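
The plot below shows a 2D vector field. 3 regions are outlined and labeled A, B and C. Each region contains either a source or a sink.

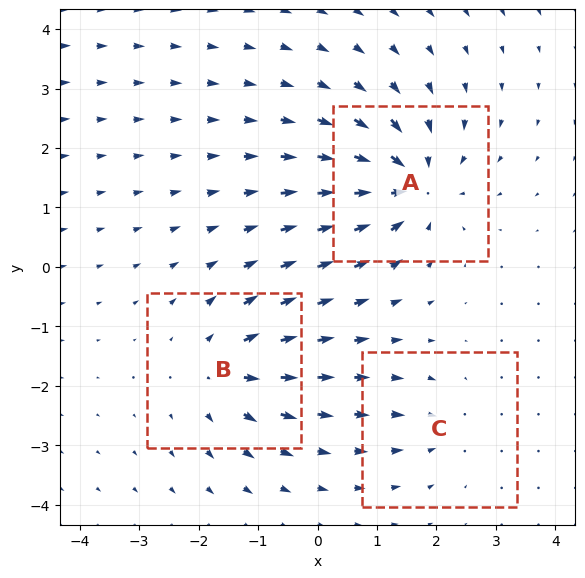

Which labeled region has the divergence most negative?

A

Divergence at each region's feature centre — A: about -5, B: about +4, C: about -2. Region A is most negative.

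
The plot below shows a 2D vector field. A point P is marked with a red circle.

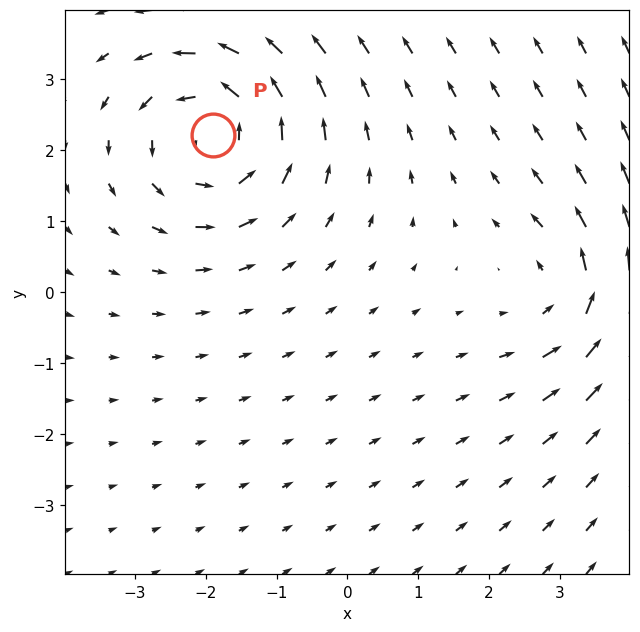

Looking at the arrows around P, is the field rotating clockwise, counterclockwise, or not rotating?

counterclockwise

Near P at (-1.9, 2.2) the arrows circulate counterclockwise. The curl (z-component) there is about +5; positive curl means counterclockwise rotation.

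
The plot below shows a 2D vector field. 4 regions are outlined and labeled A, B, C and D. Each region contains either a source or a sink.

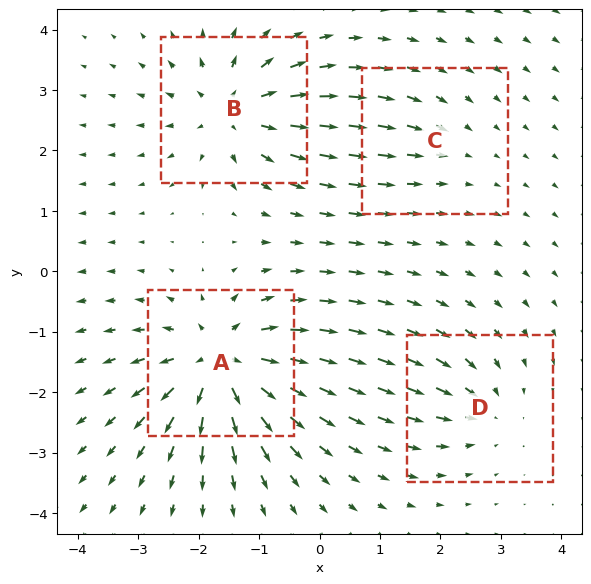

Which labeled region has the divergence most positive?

Divergence at each region's feature centre — A: about +8, B: about +6, C: about -2, D: about -4. Region A is most positive.

A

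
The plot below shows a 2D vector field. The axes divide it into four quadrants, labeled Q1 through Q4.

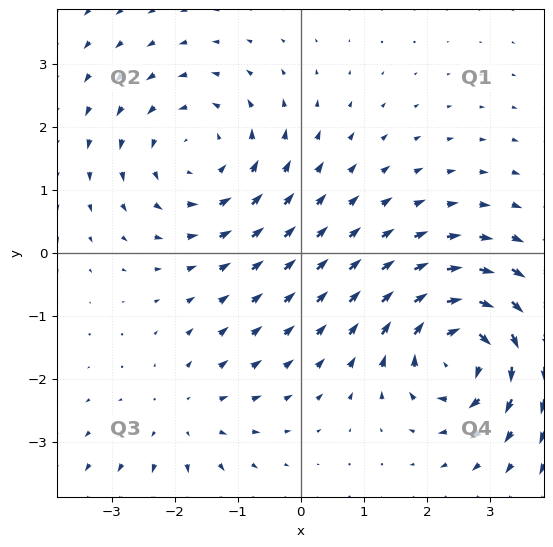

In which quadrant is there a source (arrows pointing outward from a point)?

Q3

The source sits at approximately (-1.8, -2.6), which lies in quadrant Q3. The divergence there is about +3, positive as expected for a source.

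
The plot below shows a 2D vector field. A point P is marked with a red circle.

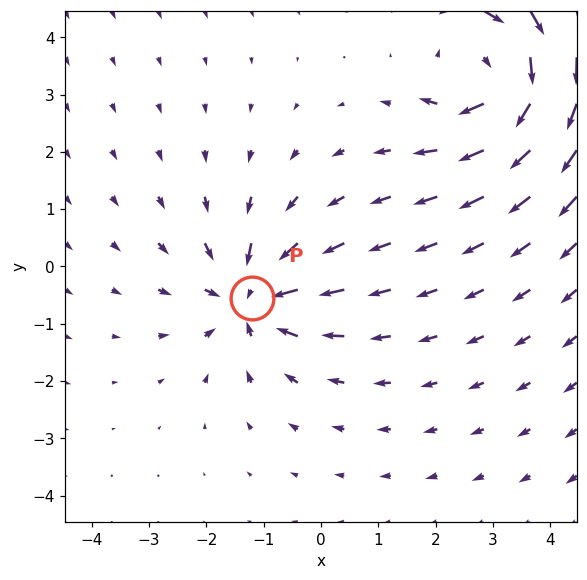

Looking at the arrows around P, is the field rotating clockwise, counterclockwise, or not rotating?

not rotating

Near P at (-1.2, -0.5) the arrows show no circulation. The curl there is ≈0.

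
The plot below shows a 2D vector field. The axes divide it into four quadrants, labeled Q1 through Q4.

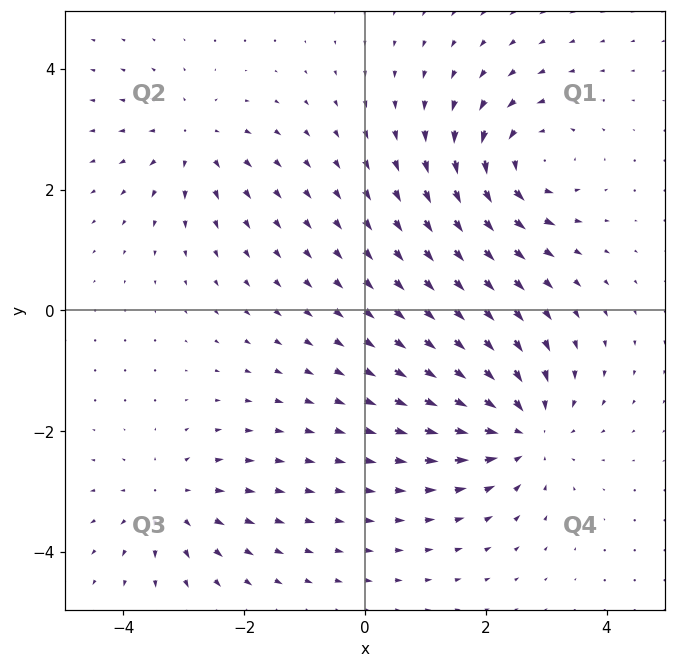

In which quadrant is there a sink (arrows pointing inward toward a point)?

Q4

The sink sits at approximately (2.6, -2.0), which lies in quadrant Q4. The divergence there is about -5, negative as expected for a sink.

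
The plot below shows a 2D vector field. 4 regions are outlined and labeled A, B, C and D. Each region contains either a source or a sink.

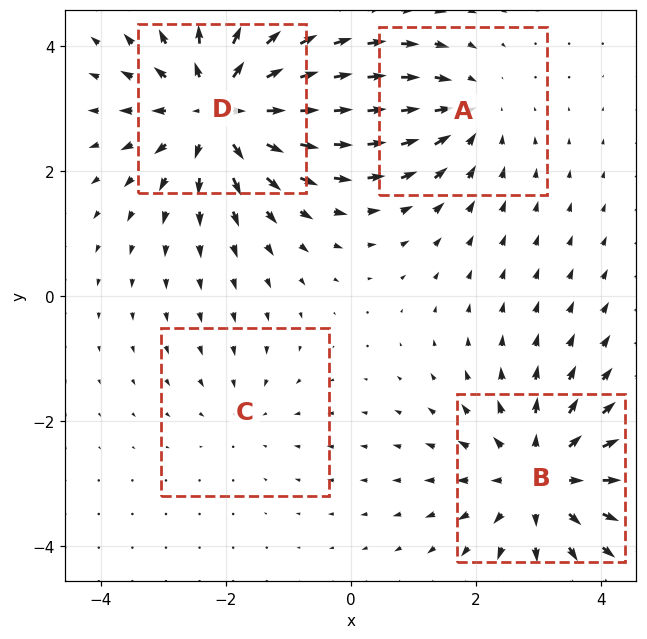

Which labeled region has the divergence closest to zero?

Divergence at each region's feature centre — A: about -3, B: about +5, C: about -2, D: about +6. Region C is closest to zero.

C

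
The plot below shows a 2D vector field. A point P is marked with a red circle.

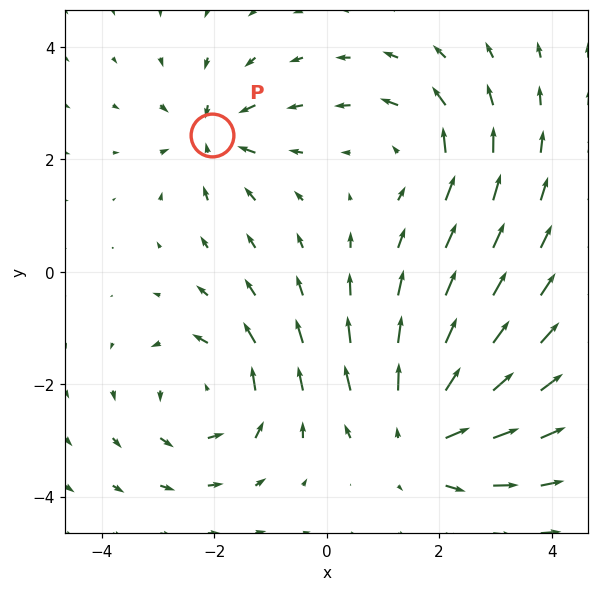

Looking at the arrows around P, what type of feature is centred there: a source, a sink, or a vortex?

At P (-2.0, 2.4) the arrows converge inward. Divergence about -4, curl ≈0 — negative divergence with near-zero curl is a sink.

sink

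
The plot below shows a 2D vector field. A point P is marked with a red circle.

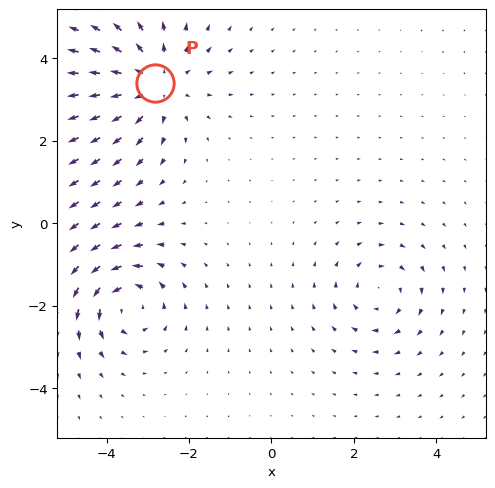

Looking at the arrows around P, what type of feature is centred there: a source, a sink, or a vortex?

source

At P (-2.8, 3.4) the arrows spread outward. Divergence about +4, curl ≈0 — positive divergence with near-zero curl is a source.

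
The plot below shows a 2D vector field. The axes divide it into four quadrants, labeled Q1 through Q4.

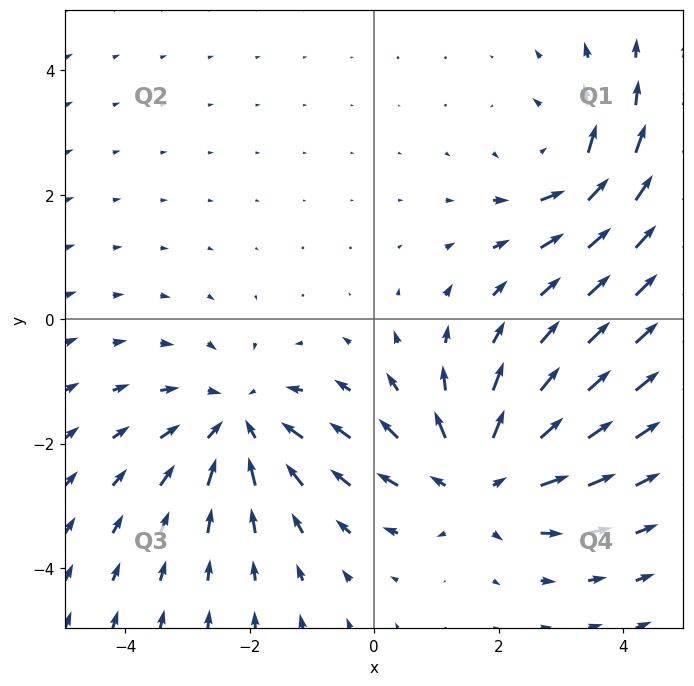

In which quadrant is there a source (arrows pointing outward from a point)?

The source sits at approximately (1.7, -2.6), which lies in quadrant Q4. The divergence there is about +4, positive as expected for a source.

Q4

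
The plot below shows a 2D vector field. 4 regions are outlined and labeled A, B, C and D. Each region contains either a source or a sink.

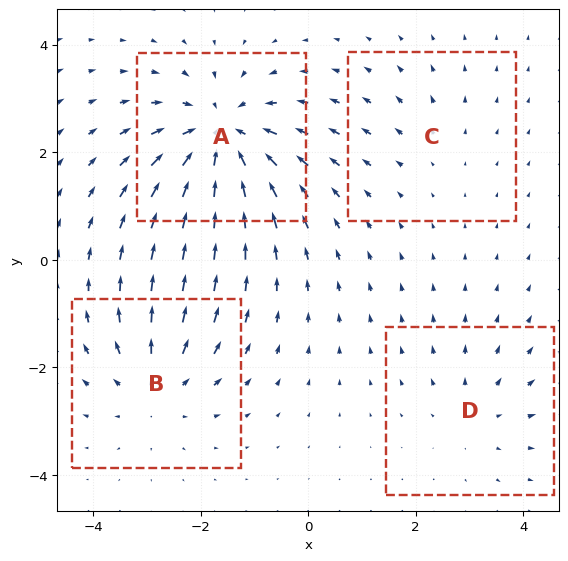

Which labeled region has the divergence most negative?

A

Divergence at each region's feature centre — A: about -7, B: about +4, C: about +2, D: about +3. Region A is most negative.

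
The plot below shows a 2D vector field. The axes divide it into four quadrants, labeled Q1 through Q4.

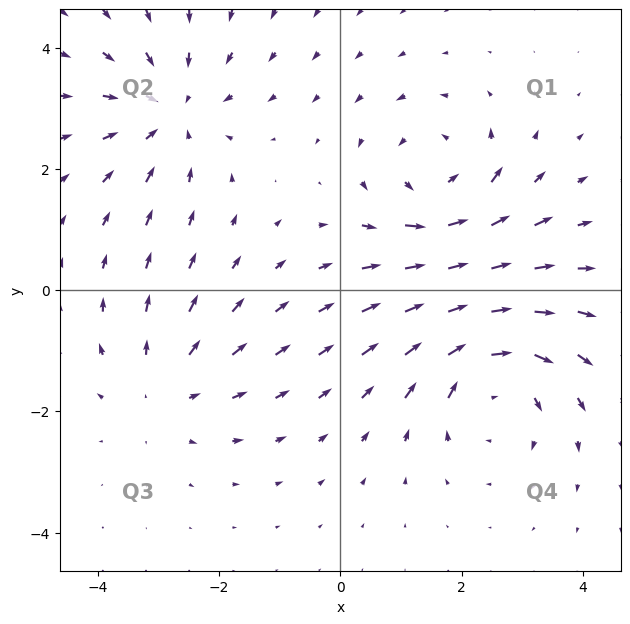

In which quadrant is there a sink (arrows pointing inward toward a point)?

Q2

The sink sits at approximately (-2.8, 2.9), which lies in quadrant Q2. The divergence there is about -4, negative as expected for a sink.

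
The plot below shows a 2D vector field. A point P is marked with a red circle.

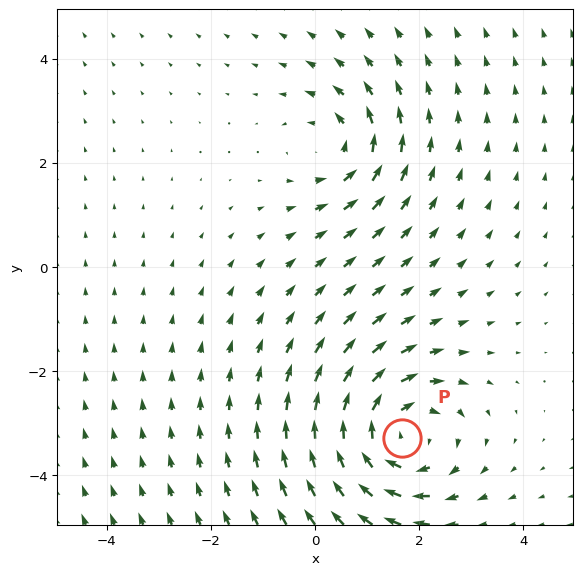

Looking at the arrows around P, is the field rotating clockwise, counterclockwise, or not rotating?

Near P at (1.7, -3.3) the arrows circulate clockwise. The curl (z-component) there is about -4; negative curl means clockwise rotation.

clockwise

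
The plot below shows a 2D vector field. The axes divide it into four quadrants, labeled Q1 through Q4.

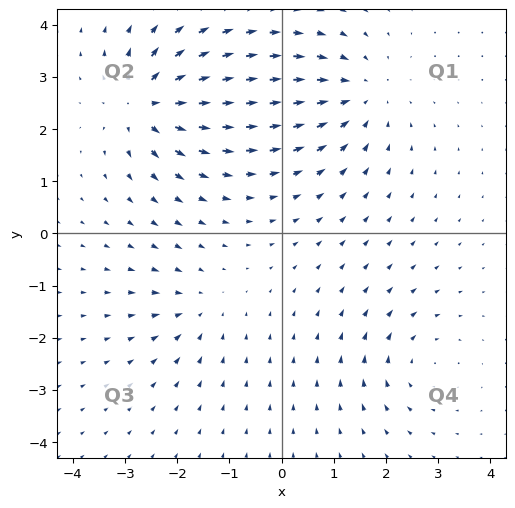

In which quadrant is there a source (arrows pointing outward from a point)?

Q2

The source sits at approximately (-2.6, 2.5), which lies in quadrant Q2. The divergence there is about +7, positive as expected for a source.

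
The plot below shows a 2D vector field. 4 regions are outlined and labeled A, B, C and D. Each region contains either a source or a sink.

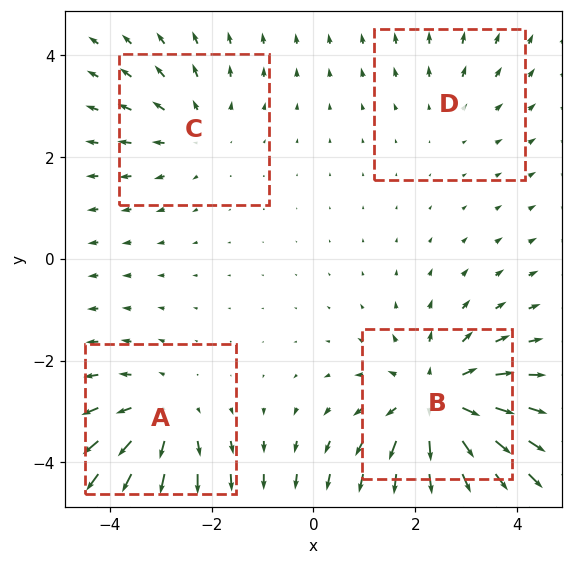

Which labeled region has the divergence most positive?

B

Divergence at each region's feature centre — A: about +4, B: about +6, C: about +3, D: about +2. Region B is most positive.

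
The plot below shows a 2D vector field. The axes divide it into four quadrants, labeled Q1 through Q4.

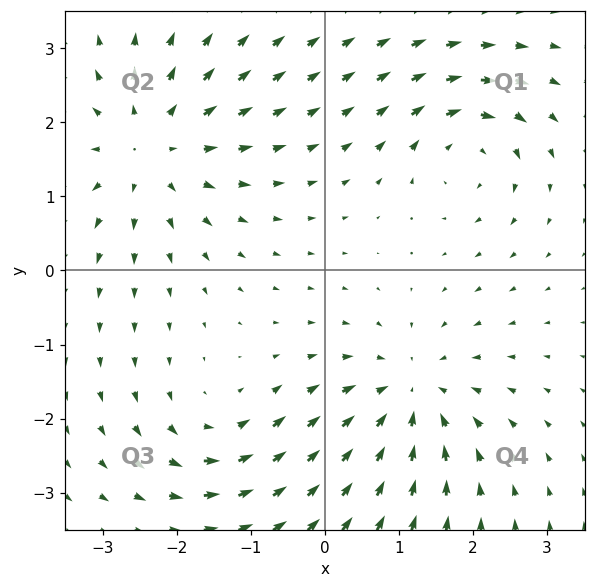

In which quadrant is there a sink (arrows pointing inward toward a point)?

Q4

The sink sits at approximately (1.2, -1.7), which lies in quadrant Q4. The divergence there is about -4, negative as expected for a sink.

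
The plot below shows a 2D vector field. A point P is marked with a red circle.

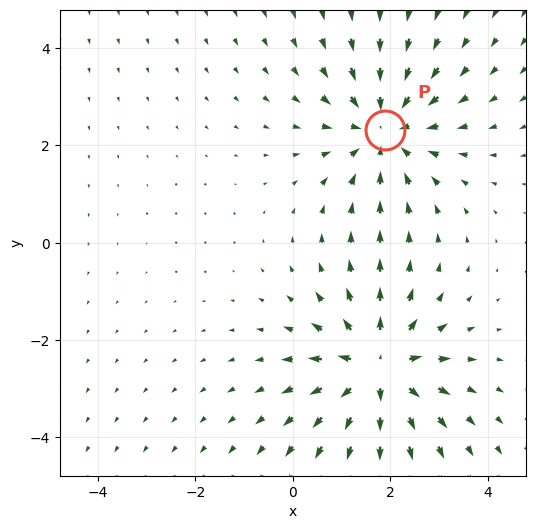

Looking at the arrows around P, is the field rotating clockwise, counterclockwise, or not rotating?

not rotating

Near P at (1.9, 2.3) the arrows show no circulation. The curl there is ≈0.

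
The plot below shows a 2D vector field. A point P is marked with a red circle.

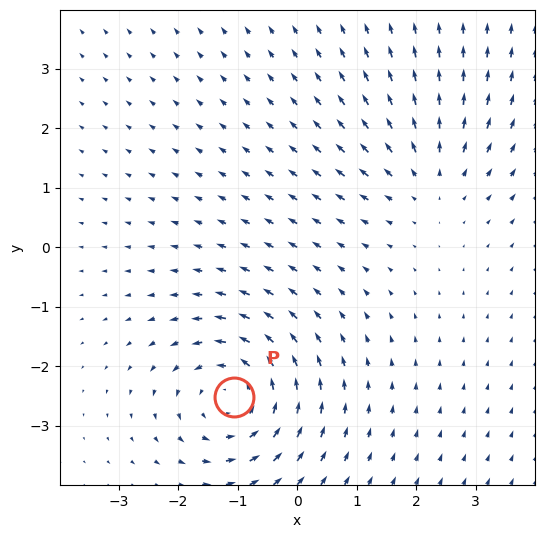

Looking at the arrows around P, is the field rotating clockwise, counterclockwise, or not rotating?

counterclockwise

Near P at (-1.1, -2.5) the arrows circulate counterclockwise. The curl (z-component) there is about +5; positive curl means counterclockwise rotation.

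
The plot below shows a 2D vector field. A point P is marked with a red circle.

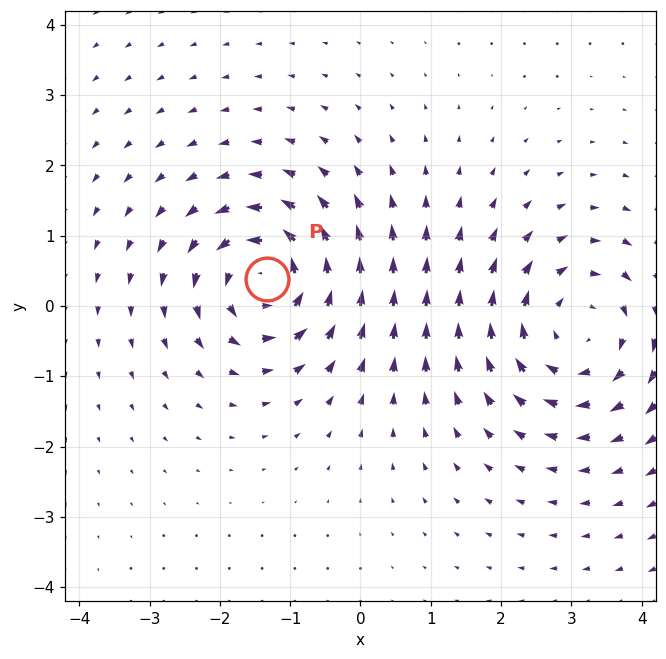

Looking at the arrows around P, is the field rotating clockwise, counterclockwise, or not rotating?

counterclockwise

Near P at (-1.3, 0.4) the arrows circulate counterclockwise. The curl (z-component) there is about +5; positive curl means counterclockwise rotation.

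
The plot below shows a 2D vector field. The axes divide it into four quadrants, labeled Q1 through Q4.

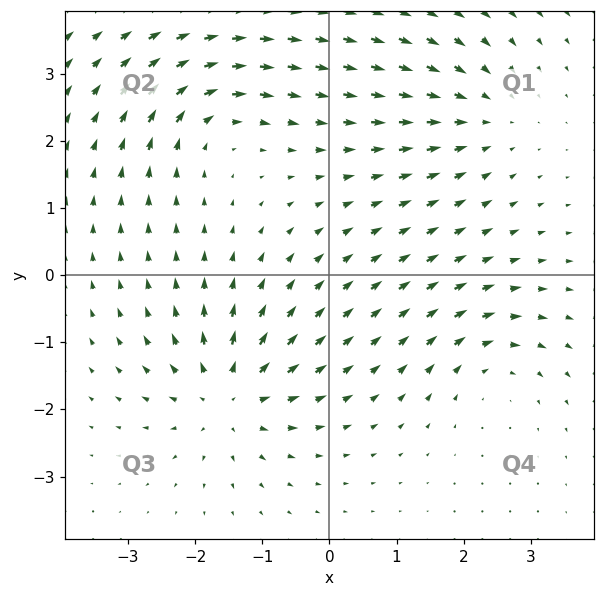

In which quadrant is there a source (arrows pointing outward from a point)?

The source sits at approximately (-1.5, -1.8), which lies in quadrant Q3. The divergence there is about +6, positive as expected for a source.

Q3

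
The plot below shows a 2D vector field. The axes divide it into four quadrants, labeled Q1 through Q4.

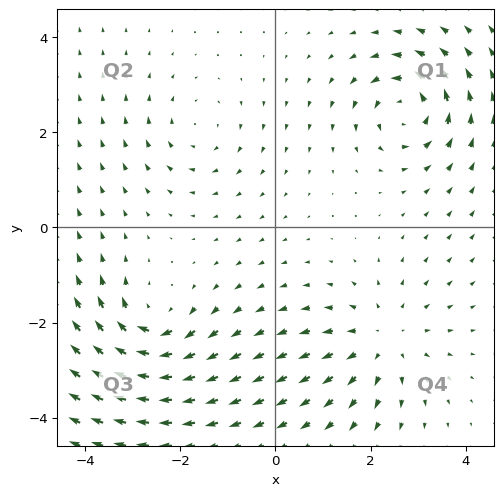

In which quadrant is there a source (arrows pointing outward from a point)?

The source sits at approximately (2.3, -2.4), which lies in quadrant Q4. The divergence there is about +4, positive as expected for a source.

Q4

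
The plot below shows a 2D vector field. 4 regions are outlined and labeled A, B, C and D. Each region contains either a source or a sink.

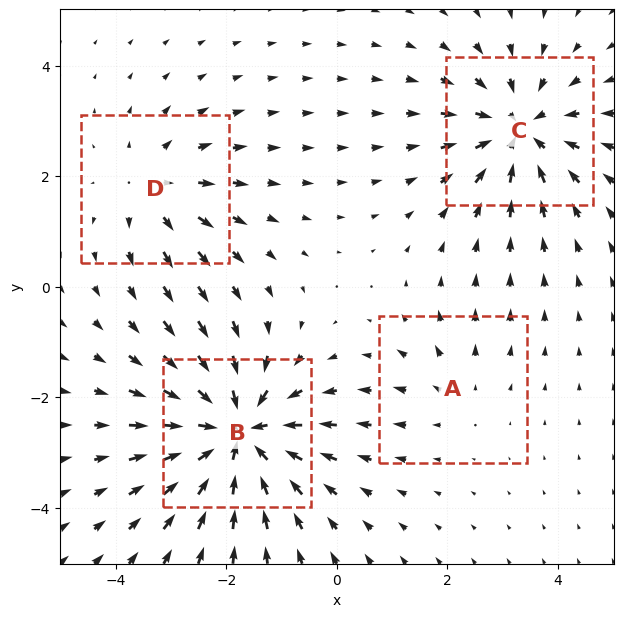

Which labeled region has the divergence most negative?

B

Divergence at each region's feature centre — A: about +2, B: about -7, C: about -5, D: about +3. Region B is most negative.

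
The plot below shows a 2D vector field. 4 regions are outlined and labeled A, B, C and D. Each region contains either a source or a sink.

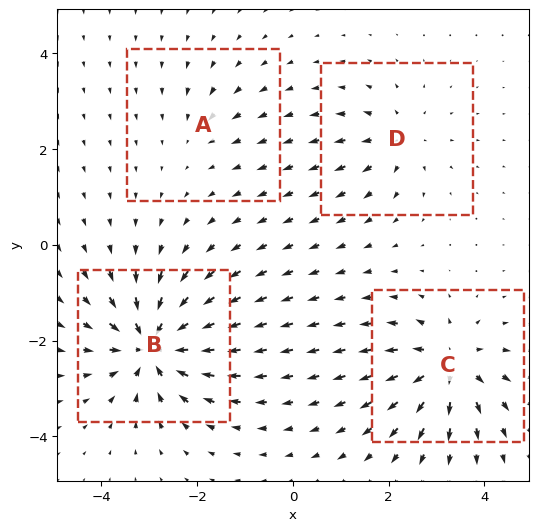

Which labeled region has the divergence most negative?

Divergence at each region's feature centre — A: about -2, B: about -9, C: about +7, D: about +4. Region B is most negative.

B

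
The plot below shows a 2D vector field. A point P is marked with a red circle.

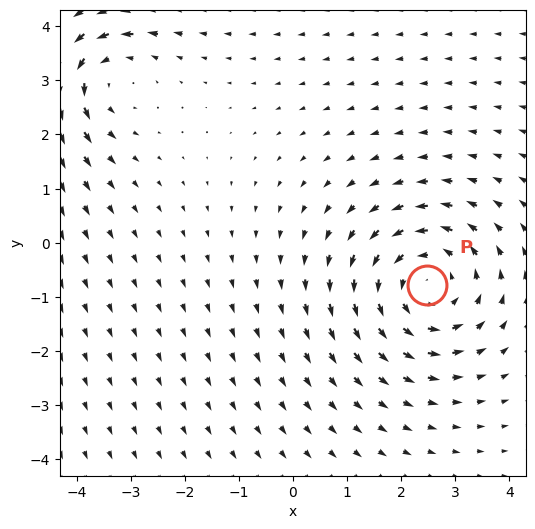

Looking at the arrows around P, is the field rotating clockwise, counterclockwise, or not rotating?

Near P at (2.5, -0.8) the arrows circulate counterclockwise. The curl (z-component) there is about +4; positive curl means counterclockwise rotation.

counterclockwise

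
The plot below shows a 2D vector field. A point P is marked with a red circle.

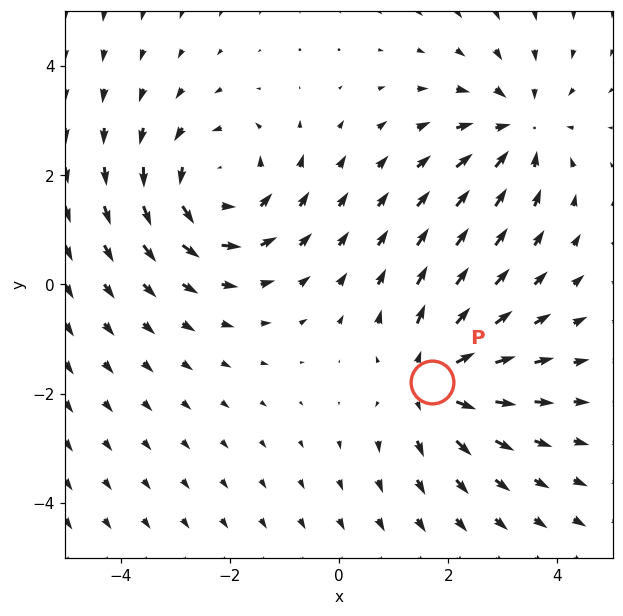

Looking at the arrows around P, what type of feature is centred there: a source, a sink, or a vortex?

source

At P (1.7, -1.8) the arrows spread outward. Divergence about +3, curl ≈0 — positive divergence with near-zero curl is a source.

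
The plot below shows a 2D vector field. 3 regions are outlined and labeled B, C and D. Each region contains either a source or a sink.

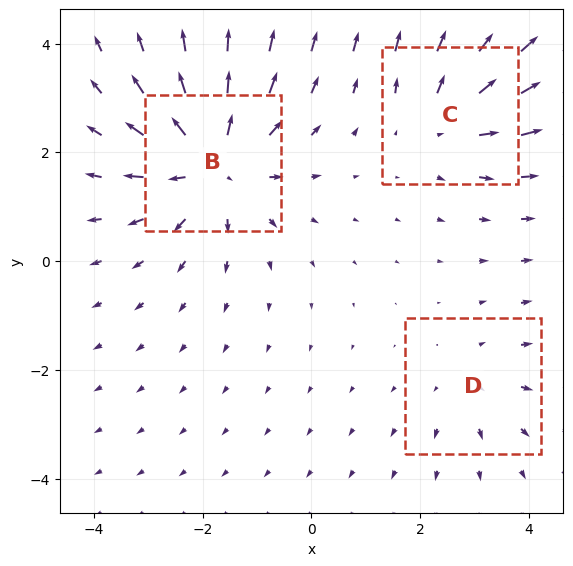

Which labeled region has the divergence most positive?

Divergence at each region's feature centre — B: about +5, C: about +3, D: about +2. Region B is most positive.

B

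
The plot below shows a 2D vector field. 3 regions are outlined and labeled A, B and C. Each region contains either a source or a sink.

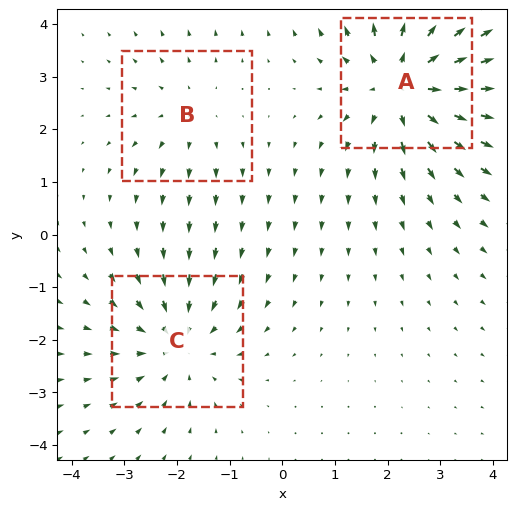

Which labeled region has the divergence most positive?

A

Divergence at each region's feature centre — A: about +4, B: about +2, C: about -3. Region A is most positive.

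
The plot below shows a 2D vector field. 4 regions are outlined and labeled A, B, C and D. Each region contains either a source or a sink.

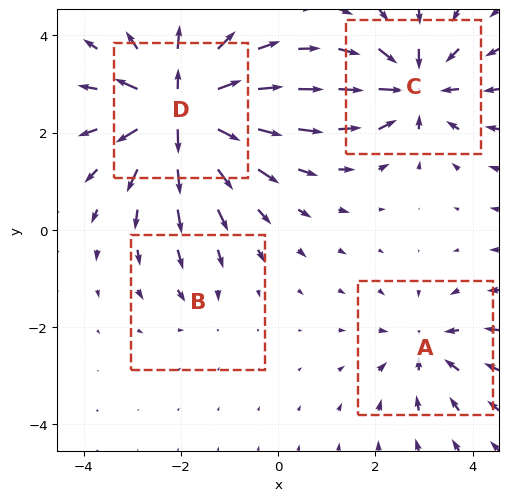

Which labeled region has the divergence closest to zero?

B

Divergence at each region's feature centre — A: about -4, B: about -2, C: about -6, D: about +9. Region B is closest to zero.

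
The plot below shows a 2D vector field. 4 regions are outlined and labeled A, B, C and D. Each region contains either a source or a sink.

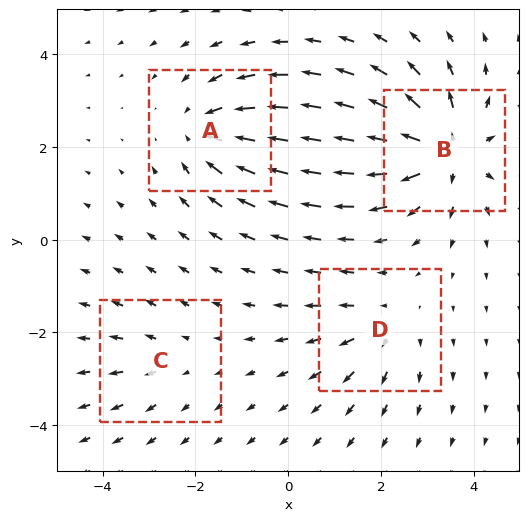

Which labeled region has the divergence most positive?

B

Divergence at each region's feature centre — A: about -5, B: about +7, C: about +2, D: about +3. Region B is most positive.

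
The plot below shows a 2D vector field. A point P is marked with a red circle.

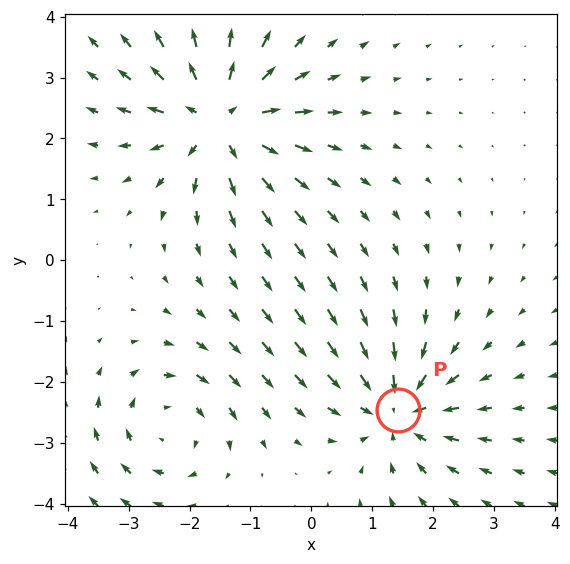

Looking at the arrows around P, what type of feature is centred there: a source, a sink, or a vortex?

sink

At P (1.4, -2.5) the arrows converge inward. Divergence about -4, curl ≈0 — negative divergence with near-zero curl is a sink.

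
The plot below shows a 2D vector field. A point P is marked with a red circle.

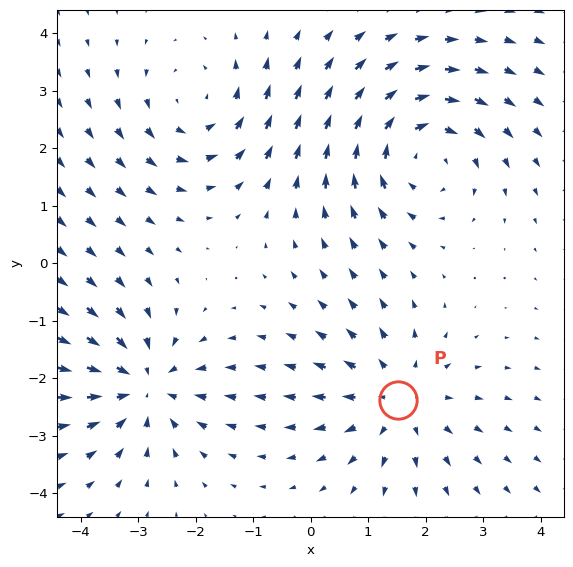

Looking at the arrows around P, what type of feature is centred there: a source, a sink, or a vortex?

source

At P (1.5, -2.4) the arrows spread outward. Divergence about +4, curl ≈0 — positive divergence with near-zero curl is a source.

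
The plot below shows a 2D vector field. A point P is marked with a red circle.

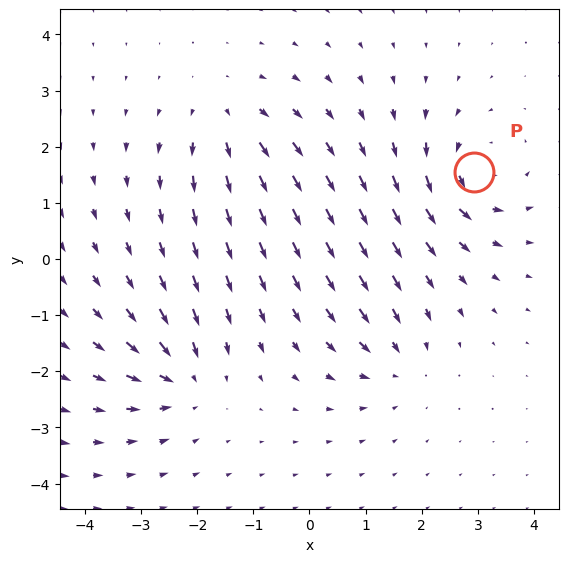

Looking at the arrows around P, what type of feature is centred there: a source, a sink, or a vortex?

At P (2.9, 1.6) the arrows circulate counterclockwise. Divergence ≈0, curl about +6 — near-zero divergence with nonzero curl is a vortex.

vortex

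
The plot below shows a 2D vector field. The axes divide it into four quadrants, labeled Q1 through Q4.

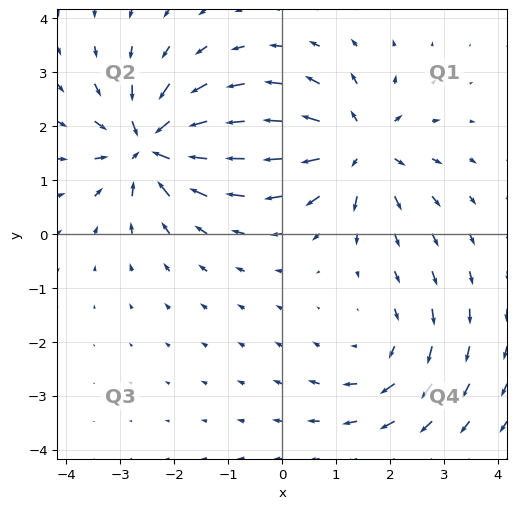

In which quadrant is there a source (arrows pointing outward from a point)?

The source sits at approximately (1.4, 1.6), which lies in quadrant Q1. The divergence there is about +5, positive as expected for a source.

Q1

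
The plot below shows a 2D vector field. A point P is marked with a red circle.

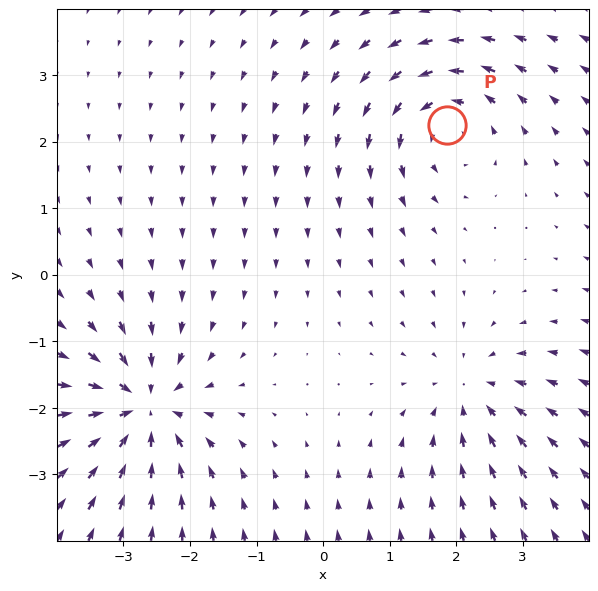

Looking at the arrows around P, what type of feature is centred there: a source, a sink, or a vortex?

vortex

At P (1.9, 2.3) the arrows circulate counterclockwise. Divergence ≈0, curl about +5 — near-zero divergence with nonzero curl is a vortex.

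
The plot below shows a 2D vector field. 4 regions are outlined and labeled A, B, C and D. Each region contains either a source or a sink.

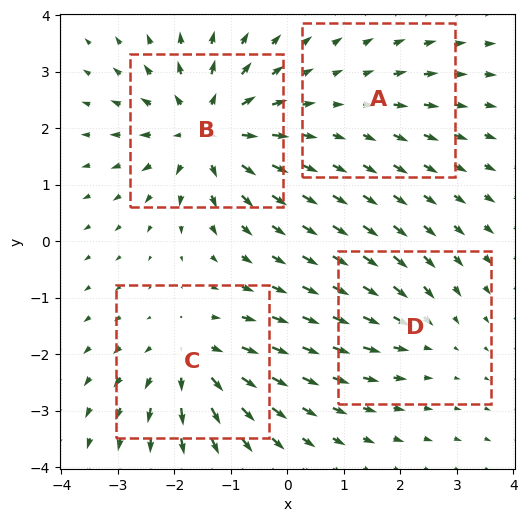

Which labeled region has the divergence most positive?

B

Divergence at each region's feature centre — A: about +2, B: about +7, C: about +5, D: about -3. Region B is most positive.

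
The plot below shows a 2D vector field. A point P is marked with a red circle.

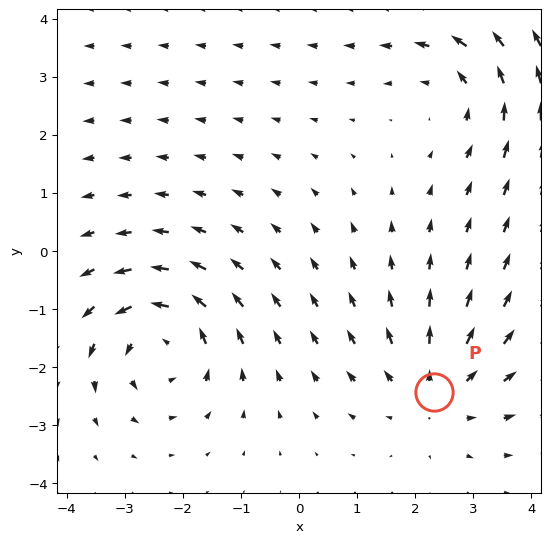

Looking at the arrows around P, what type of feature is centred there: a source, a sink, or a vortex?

At P (2.3, -2.4) the arrows spread outward. Divergence about +3, curl ≈0 — positive divergence with near-zero curl is a source.

source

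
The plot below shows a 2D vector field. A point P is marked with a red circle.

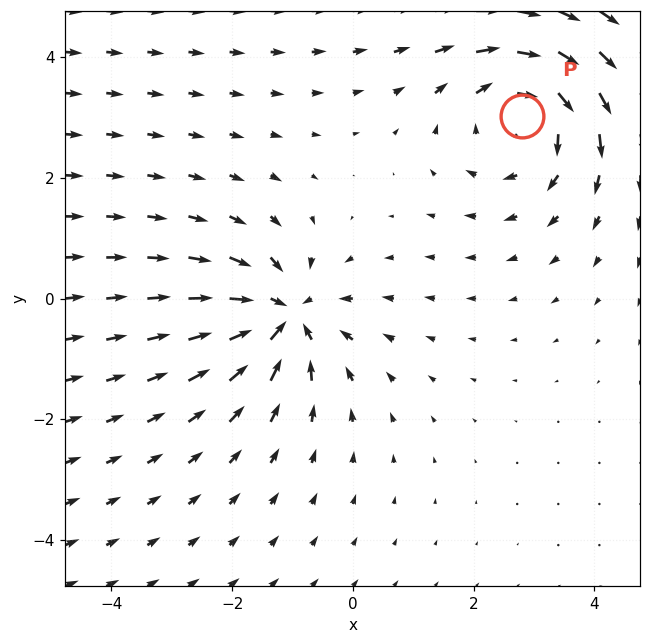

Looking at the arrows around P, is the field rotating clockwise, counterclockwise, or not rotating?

Near P at (2.8, 3.0) the arrows circulate clockwise. The curl (z-component) there is about -4; negative curl means clockwise rotation.

clockwise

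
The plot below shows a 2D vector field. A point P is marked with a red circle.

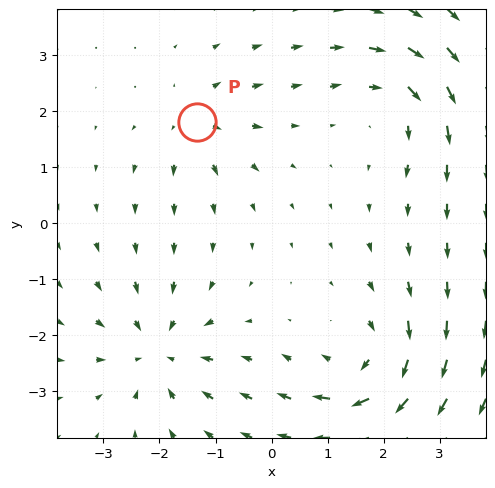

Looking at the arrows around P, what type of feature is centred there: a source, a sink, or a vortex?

At P (-1.3, 1.8) the arrows spread outward. Divergence about +4, curl ≈0 — positive divergence with near-zero curl is a source.

source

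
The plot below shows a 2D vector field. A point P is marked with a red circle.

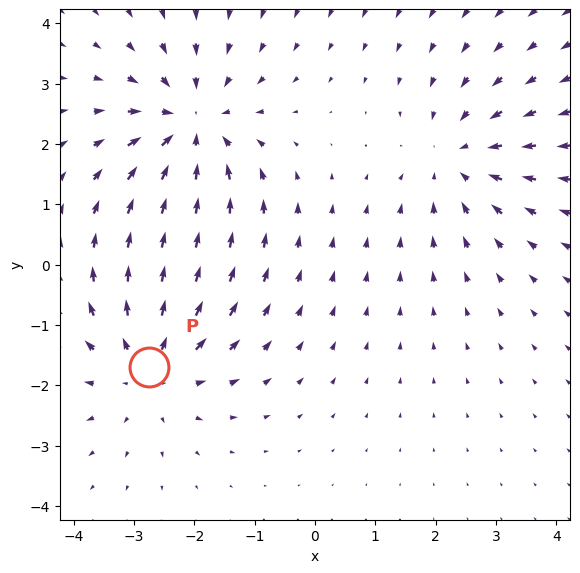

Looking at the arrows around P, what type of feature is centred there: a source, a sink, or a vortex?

At P (-2.7, -1.7) the arrows spread outward. Divergence about +3, curl ≈0 — positive divergence with near-zero curl is a source.

source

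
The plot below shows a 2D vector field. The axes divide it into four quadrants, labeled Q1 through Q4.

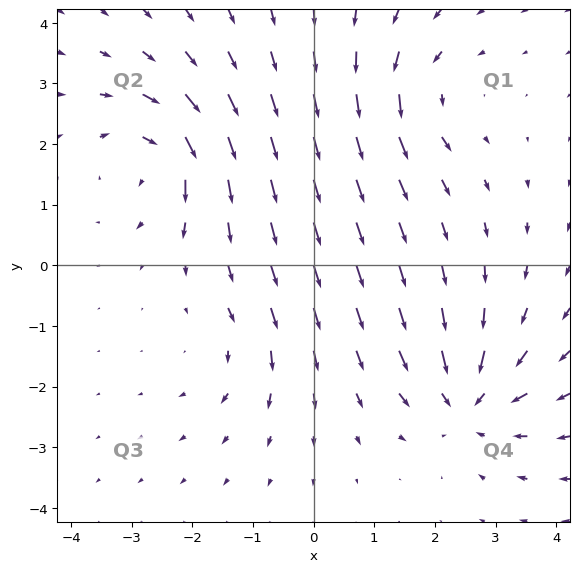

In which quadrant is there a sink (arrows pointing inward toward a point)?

The sink sits at approximately (2.6, -2.2), which lies in quadrant Q4. The divergence there is about -5, negative as expected for a sink.

Q4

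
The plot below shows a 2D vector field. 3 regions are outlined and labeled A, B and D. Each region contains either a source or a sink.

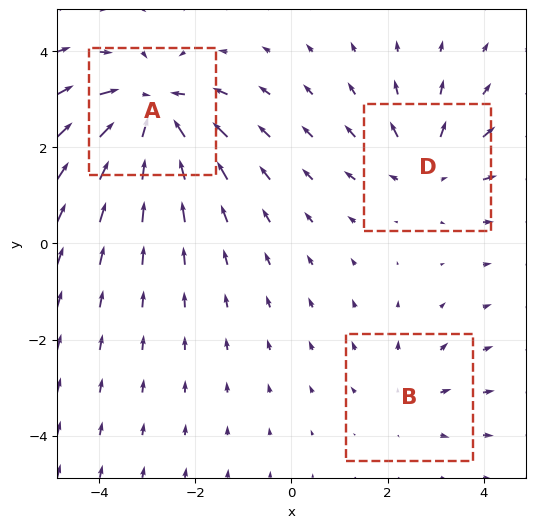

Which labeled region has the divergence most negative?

Divergence at each region's feature centre — A: about -5, B: about +2, D: about +3. Region A is most negative.

A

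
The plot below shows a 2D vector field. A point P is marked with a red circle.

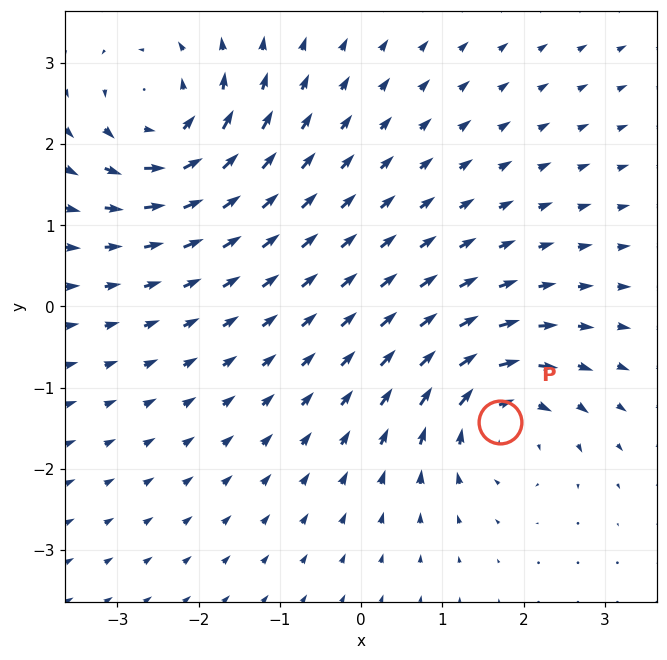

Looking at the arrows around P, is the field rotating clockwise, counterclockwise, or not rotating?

clockwise

Near P at (1.7, -1.4) the arrows circulate clockwise. The curl (z-component) there is about -6; negative curl means clockwise rotation.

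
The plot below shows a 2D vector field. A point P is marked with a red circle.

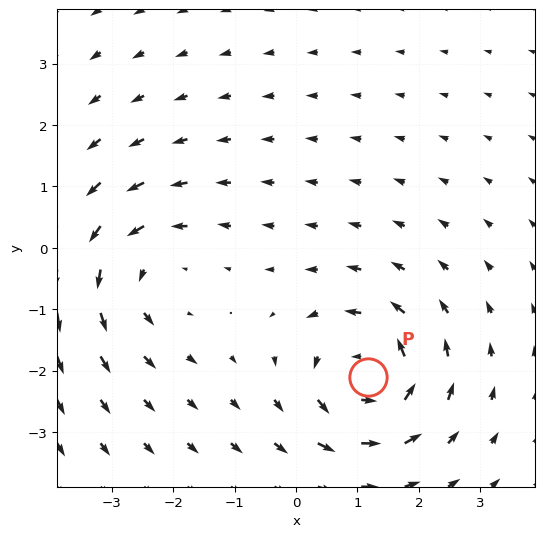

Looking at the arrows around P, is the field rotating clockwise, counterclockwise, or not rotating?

counterclockwise

Near P at (1.2, -2.1) the arrows circulate counterclockwise. The curl (z-component) there is about +6; positive curl means counterclockwise rotation.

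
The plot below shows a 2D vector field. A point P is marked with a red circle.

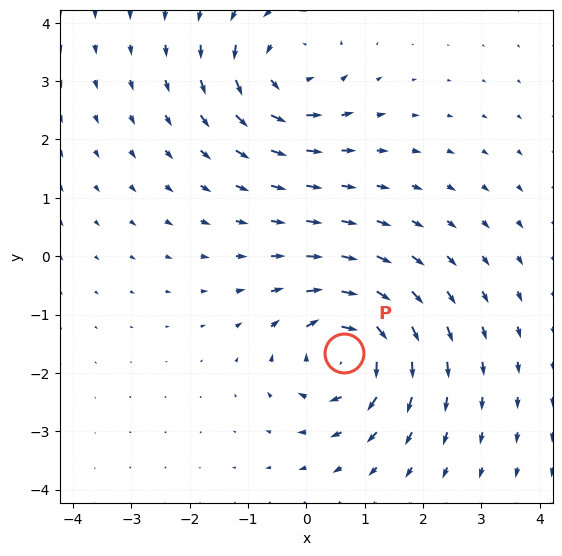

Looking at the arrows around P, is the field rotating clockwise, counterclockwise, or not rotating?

Near P at (0.6, -1.7) the arrows circulate clockwise. The curl (z-component) there is about -5; negative curl means clockwise rotation.

clockwise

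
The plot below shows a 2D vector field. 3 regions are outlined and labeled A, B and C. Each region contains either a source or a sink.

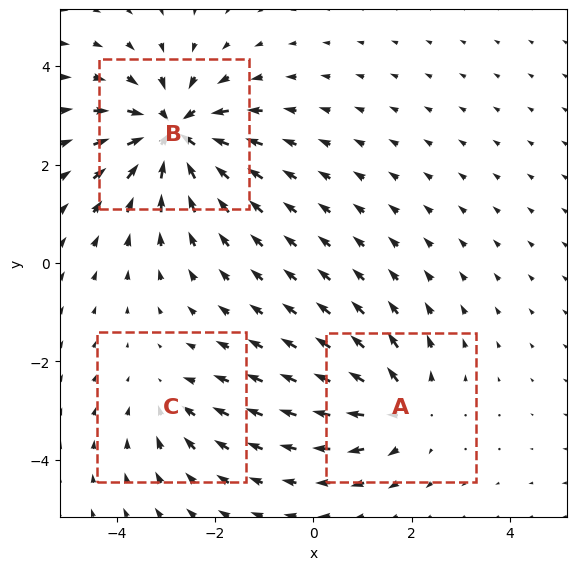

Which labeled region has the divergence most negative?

Divergence at each region's feature centre — A: about +4, B: about -6, C: about -2. Region B is most negative.

B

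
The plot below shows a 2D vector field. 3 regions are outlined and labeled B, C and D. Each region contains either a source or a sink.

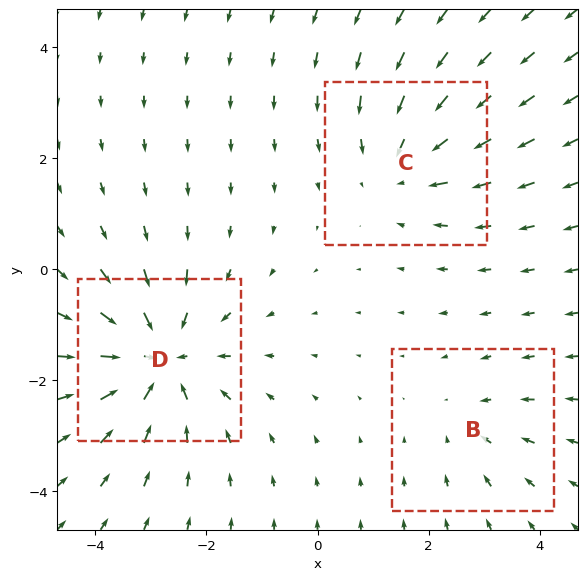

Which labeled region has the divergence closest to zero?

Divergence at each region's feature centre — B: about -2, C: about -3, D: about -4. Region B is closest to zero.

B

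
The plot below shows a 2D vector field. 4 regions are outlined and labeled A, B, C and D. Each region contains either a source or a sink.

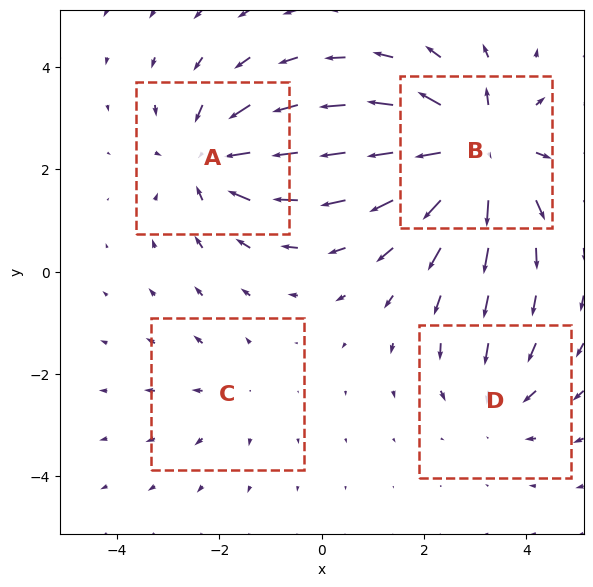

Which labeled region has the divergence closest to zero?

C

Divergence at each region's feature centre — A: about -5, B: about +7, C: about +2, D: about -3. Region C is closest to zero.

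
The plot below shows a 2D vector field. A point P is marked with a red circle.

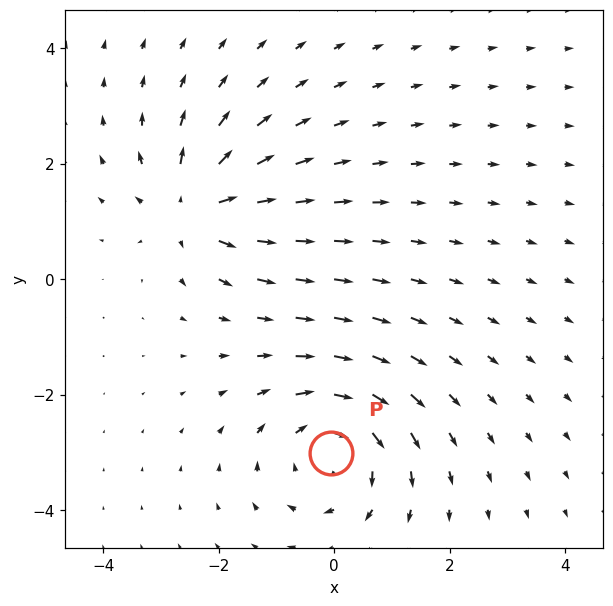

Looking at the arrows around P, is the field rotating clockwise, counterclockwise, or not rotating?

clockwise

Near P at (-0.1, -3.0) the arrows circulate clockwise. The curl (z-component) there is about -4; negative curl means clockwise rotation.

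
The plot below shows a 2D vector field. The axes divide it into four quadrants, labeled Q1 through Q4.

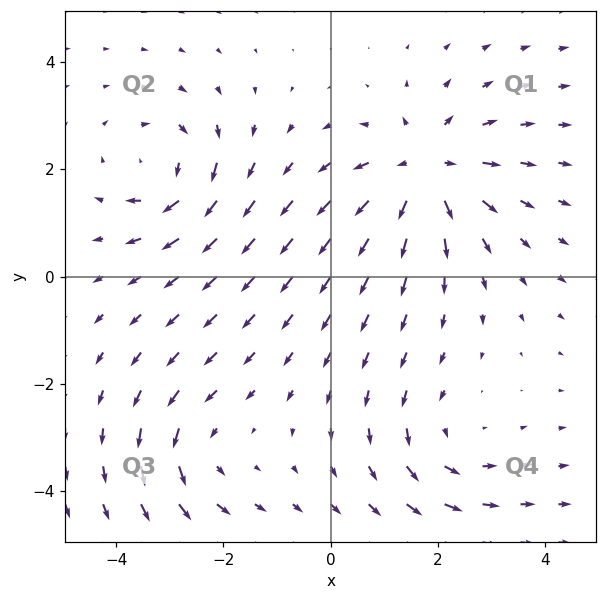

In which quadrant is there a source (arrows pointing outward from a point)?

Q1

The source sits at approximately (1.8, 2.0), which lies in quadrant Q1. The divergence there is about +5, positive as expected for a source.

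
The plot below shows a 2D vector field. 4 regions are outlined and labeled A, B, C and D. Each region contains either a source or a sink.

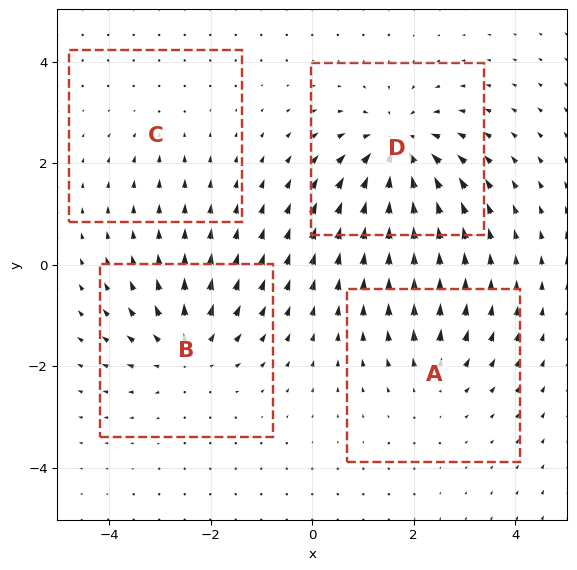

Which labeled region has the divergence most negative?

D

Divergence at each region's feature centre — A: about +3, B: about +5, C: about -2, D: about -7. Region D is most negative.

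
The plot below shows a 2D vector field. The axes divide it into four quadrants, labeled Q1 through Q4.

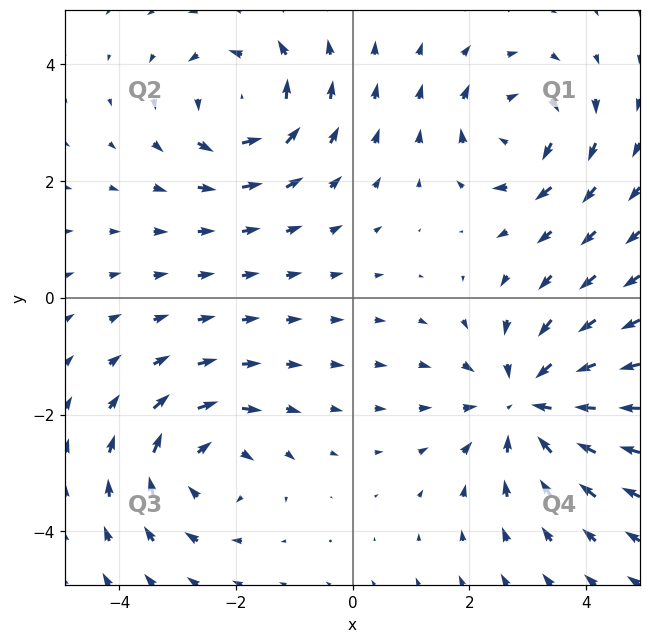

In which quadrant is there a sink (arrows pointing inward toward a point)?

Q4

The sink sits at approximately (3.0, -1.8), which lies in quadrant Q4. The divergence there is about -4, negative as expected for a sink.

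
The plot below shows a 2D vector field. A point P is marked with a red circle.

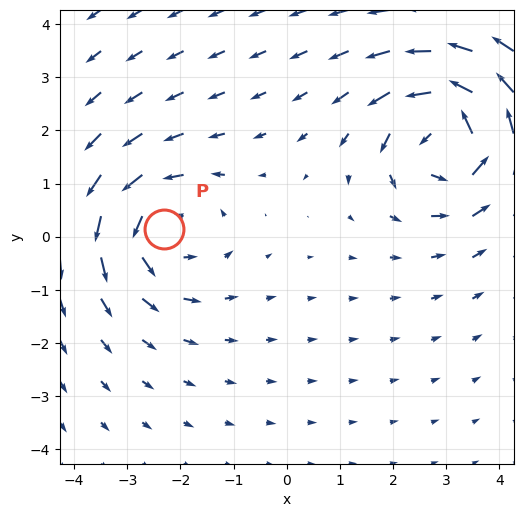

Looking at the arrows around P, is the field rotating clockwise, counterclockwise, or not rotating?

counterclockwise

Near P at (-2.3, 0.2) the arrows circulate counterclockwise. The curl (z-component) there is about +4; positive curl means counterclockwise rotation.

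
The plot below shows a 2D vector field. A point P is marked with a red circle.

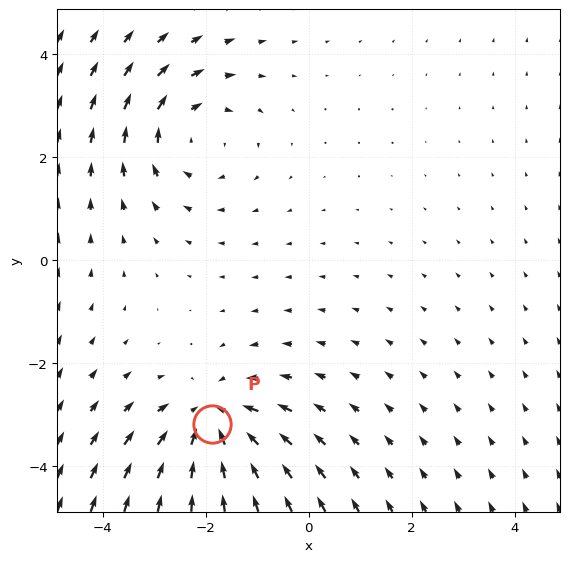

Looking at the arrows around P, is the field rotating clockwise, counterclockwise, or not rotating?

not rotating

Near P at (-1.9, -3.2) the arrows show no circulation. The curl there is ≈0.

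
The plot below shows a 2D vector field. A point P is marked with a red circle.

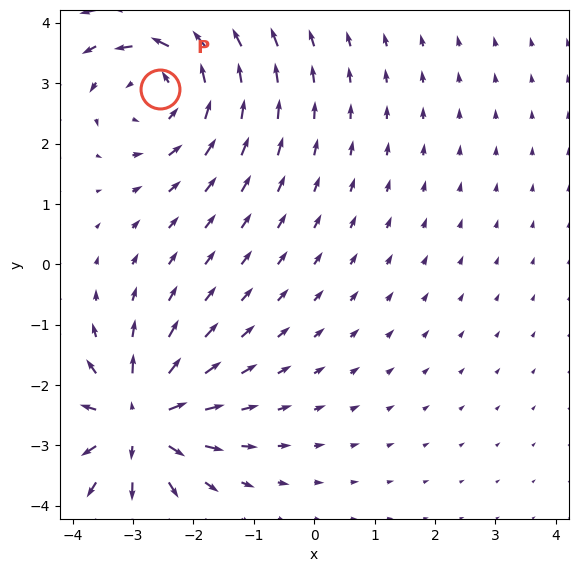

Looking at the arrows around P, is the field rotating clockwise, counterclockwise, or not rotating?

counterclockwise

Near P at (-2.5, 2.9) the arrows circulate counterclockwise. The curl (z-component) there is about +3; positive curl means counterclockwise rotation.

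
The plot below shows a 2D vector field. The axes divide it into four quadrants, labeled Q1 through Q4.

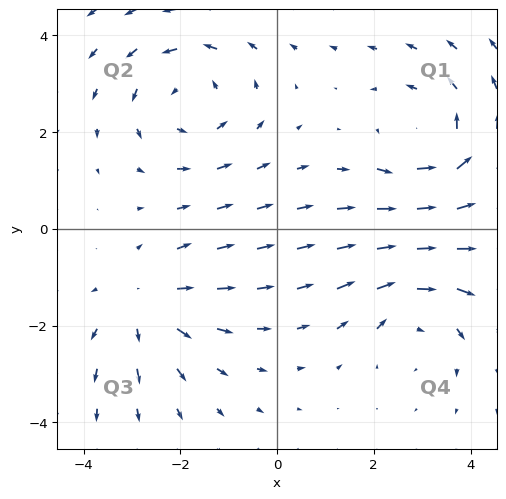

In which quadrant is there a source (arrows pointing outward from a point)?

The source sits at approximately (-2.7, -1.5), which lies in quadrant Q3. The divergence there is about +3, positive as expected for a source.

Q3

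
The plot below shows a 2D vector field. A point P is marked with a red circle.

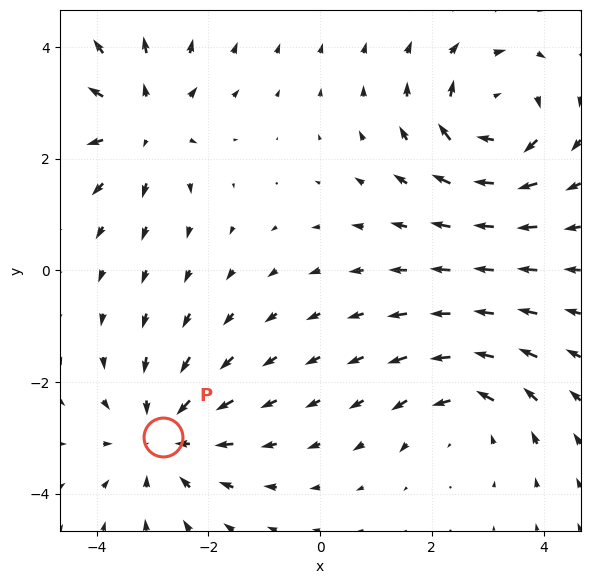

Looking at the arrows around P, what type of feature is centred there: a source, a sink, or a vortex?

At P (-2.8, -3.0) the arrows converge inward. Divergence about -3, curl ≈0 — negative divergence with near-zero curl is a sink.

sink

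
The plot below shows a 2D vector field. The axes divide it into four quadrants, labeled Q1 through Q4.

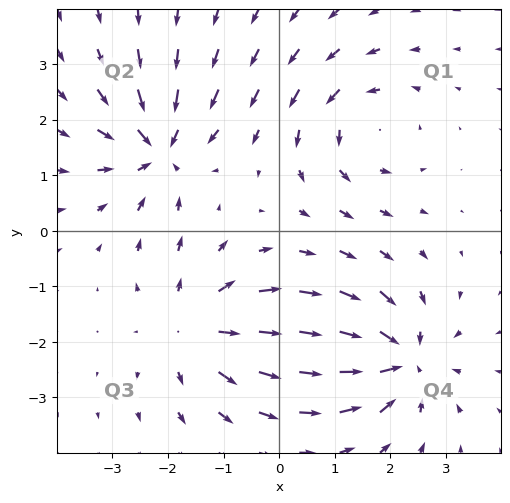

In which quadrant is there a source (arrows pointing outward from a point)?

Q3

The source sits at approximately (-1.5, -1.8), which lies in quadrant Q3. The divergence there is about +5, positive as expected for a source.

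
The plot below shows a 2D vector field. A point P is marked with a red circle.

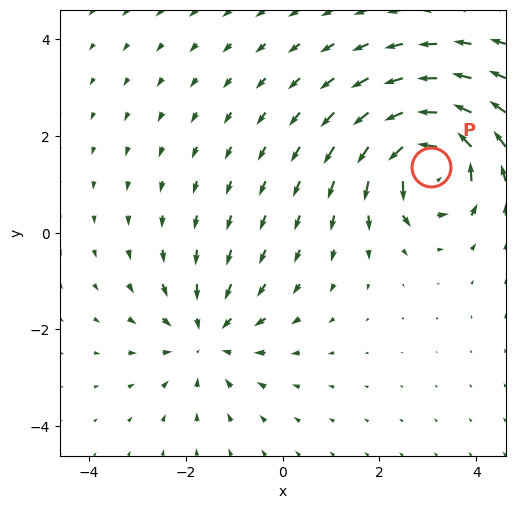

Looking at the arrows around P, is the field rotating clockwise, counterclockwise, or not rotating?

counterclockwise

Near P at (3.1, 1.4) the arrows circulate counterclockwise. The curl (z-component) there is about +6; positive curl means counterclockwise rotation.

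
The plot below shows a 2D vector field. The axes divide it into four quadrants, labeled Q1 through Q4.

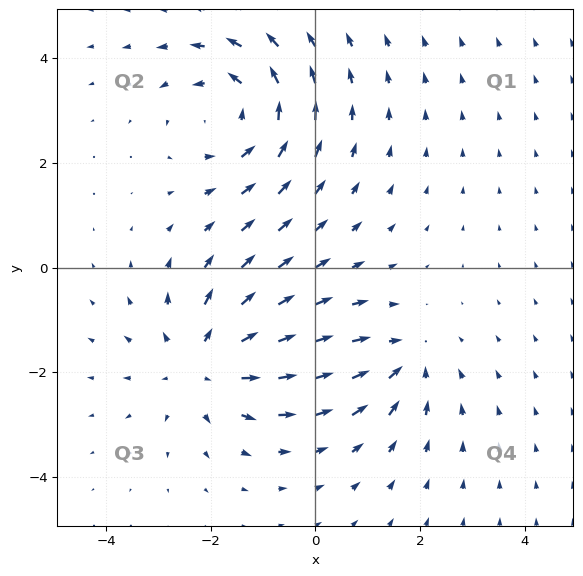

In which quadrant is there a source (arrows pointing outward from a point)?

The source sits at approximately (-2.1, -1.8), which lies in quadrant Q3. The divergence there is about +4, positive as expected for a source.

Q3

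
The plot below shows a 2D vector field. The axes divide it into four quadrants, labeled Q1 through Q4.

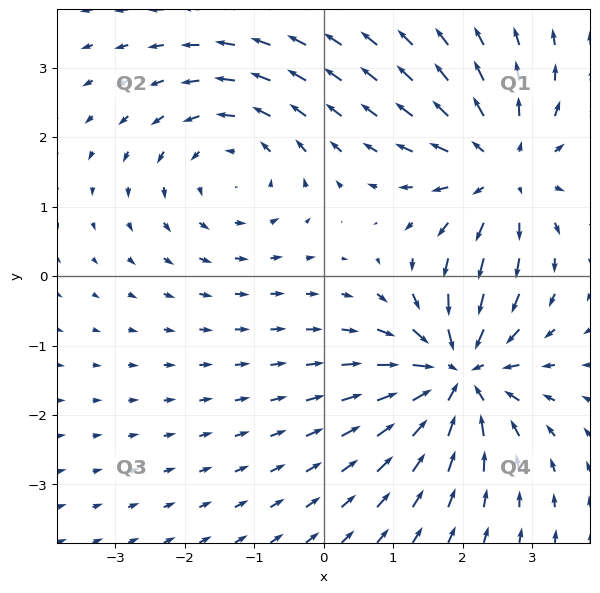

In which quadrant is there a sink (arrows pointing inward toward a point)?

The sink sits at approximately (1.9, -1.4), which lies in quadrant Q4. The divergence there is about -6, negative as expected for a sink.

Q4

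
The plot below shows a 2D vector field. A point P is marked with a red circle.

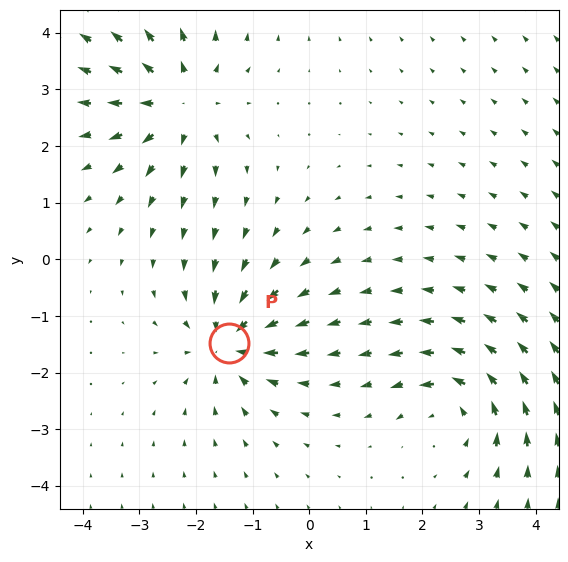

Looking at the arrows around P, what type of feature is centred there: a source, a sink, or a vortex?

At P (-1.4, -1.5) the arrows converge inward. Divergence about -4, curl ≈0 — negative divergence with near-zero curl is a sink.

sink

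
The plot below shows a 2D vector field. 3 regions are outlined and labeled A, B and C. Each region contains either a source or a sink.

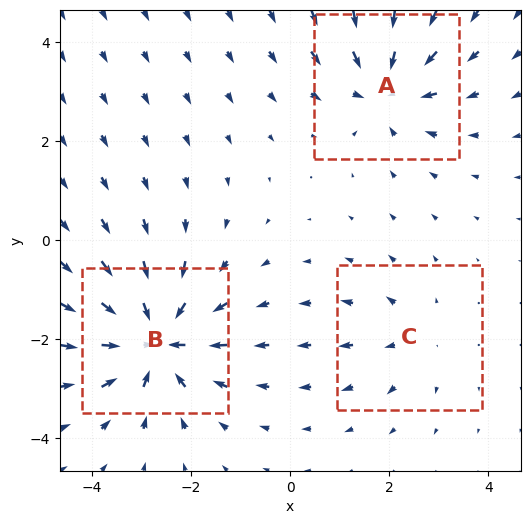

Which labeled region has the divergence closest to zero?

Divergence at each region's feature centre — A: about -4, B: about -5, C: about +2. Region C is closest to zero.

C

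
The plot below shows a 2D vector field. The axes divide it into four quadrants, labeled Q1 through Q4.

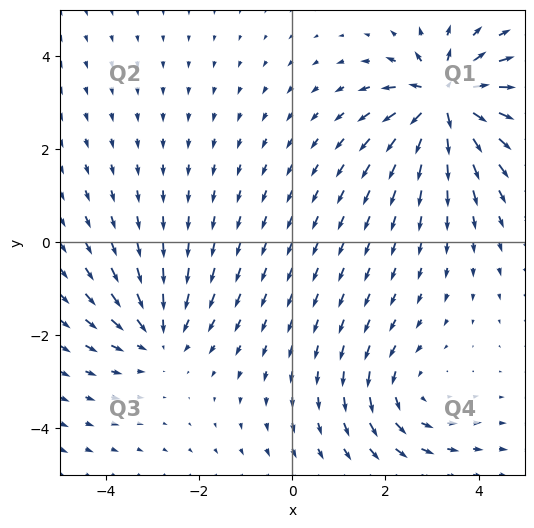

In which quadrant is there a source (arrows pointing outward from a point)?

The source sits at approximately (3.3, 3.1), which lies in quadrant Q1. The divergence there is about +7, positive as expected for a source.

Q1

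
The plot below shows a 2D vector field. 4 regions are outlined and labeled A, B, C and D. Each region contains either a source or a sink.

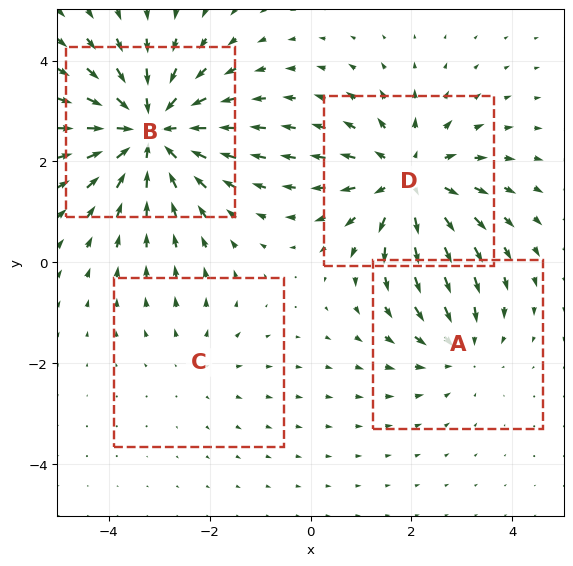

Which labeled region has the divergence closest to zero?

Divergence at each region's feature centre — A: about -3, B: about -6, C: about +2, D: about +5. Region C is closest to zero.

C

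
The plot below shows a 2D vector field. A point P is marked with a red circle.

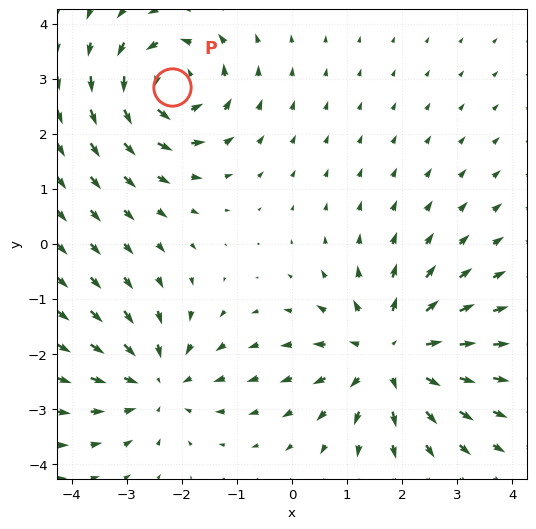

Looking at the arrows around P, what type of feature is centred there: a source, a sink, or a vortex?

At P (-2.2, 2.9) the arrows circulate counterclockwise. Divergence ≈0, curl about +5 — near-zero divergence with nonzero curl is a vortex.

vortex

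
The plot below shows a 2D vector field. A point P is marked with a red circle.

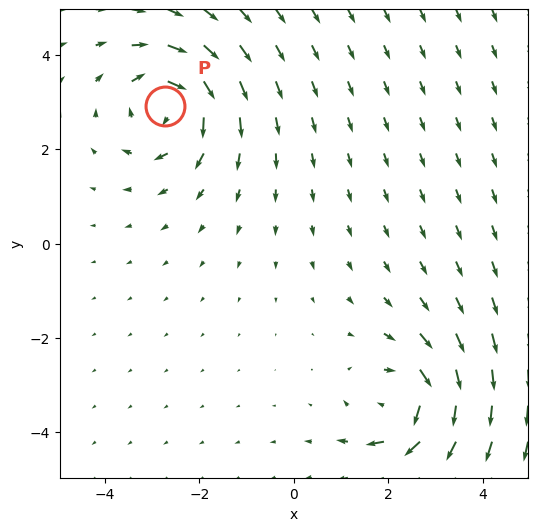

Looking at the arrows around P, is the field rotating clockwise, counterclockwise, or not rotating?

clockwise

Near P at (-2.7, 2.9) the arrows circulate clockwise. The curl (z-component) there is about -4; negative curl means clockwise rotation.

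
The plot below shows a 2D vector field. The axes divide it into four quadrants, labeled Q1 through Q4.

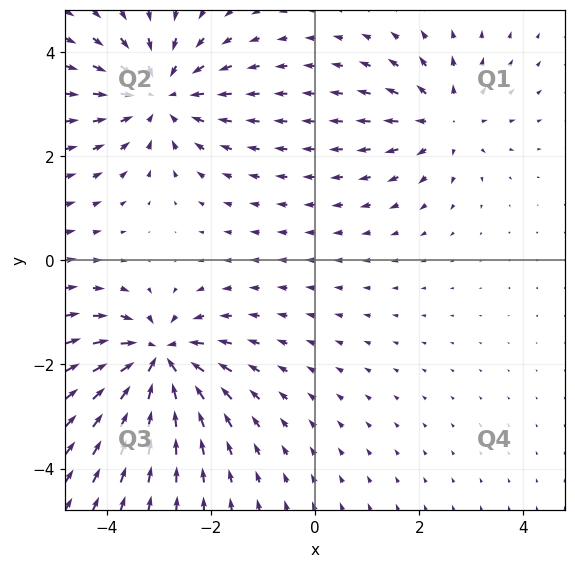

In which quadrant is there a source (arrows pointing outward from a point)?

Q1

The source sits at approximately (2.5, 2.7), which lies in quadrant Q1. The divergence there is about +3, positive as expected for a source.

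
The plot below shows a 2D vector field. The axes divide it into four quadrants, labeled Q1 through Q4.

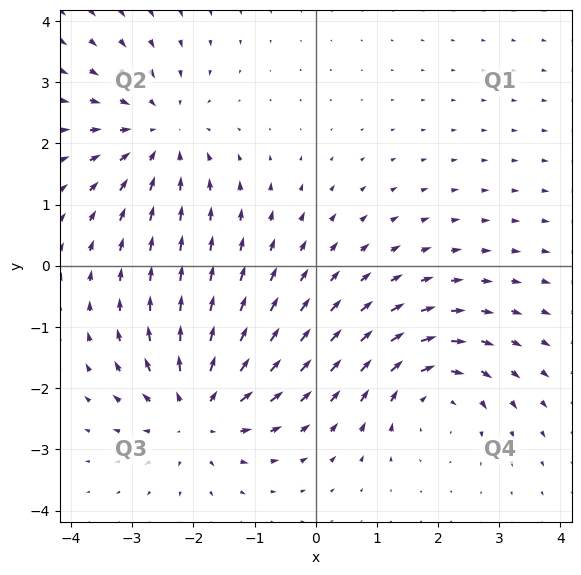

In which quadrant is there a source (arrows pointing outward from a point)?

Q3

The source sits at approximately (-1.9, -2.4), which lies in quadrant Q3. The divergence there is about +5, positive as expected for a source.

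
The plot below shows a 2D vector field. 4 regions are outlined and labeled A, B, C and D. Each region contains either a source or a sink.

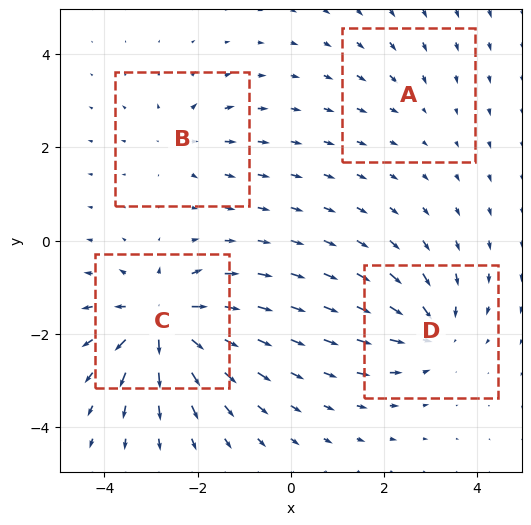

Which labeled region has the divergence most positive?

Divergence at each region's feature centre — A: about -2, B: about +4, C: about +8, D: about -5. Region C is most positive.

C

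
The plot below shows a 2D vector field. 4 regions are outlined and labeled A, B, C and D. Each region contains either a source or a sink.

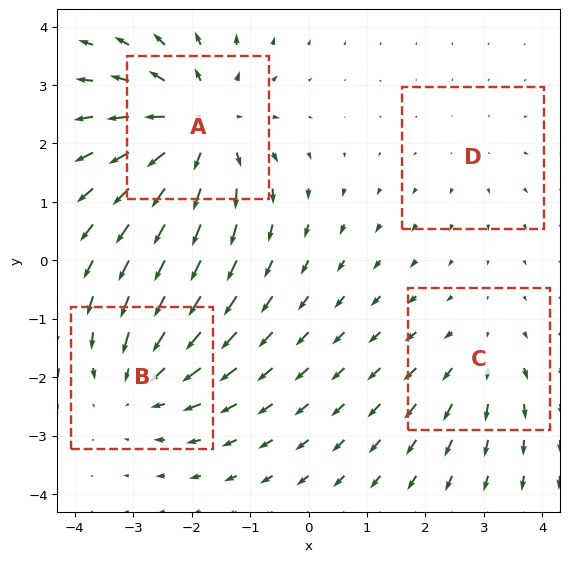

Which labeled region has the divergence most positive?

A

Divergence at each region's feature centre — A: about +6, B: about -4, C: about +3, D: about +2. Region A is most positive.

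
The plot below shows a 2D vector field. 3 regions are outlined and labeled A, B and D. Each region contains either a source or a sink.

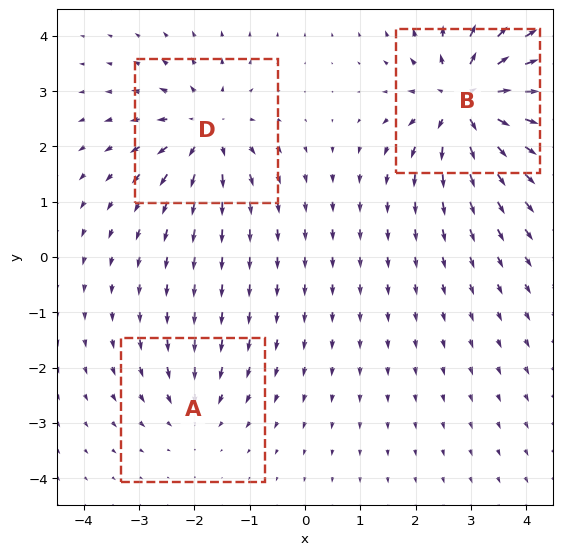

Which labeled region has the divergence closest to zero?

Divergence at each region's feature centre — A: about -2, B: about +6, D: about +4. Region A is closest to zero.

A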